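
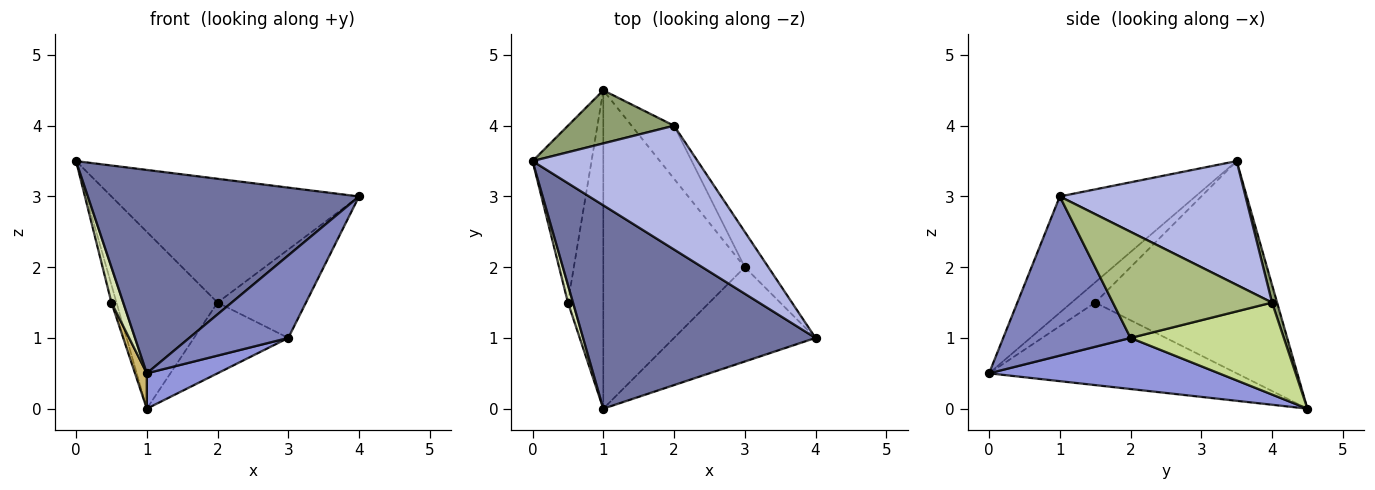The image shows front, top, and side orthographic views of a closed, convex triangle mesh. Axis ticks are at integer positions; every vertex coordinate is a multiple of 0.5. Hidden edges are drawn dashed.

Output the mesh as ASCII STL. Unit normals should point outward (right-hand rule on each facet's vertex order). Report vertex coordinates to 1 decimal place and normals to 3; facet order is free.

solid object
 facet normal -0.333 -0.667 0.667
  outer loop
   vertex 1.0 0.0 0.5
   vertex 4.0 1.0 3.0
   vertex 0.0 3.5 3.5
  endloop
 endfacet
 facet normal 0.646 -0.503 -0.574
  outer loop
   vertex 3.0 2.0 1.0
   vertex 4.0 1.0 3.0
   vertex 1.0 0.0 0.5
  endloop
 endfacet
 facet normal 0.338 -0.104 -0.935
  outer loop
   vertex 3.0 2.0 1.0
   vertex 1.0 0.0 0.5
   vertex 1.0 4.5 0.0
  endloop
 endfacet
 facet normal 0.469 0.625 0.625
  outer loop
   vertex 2.0 4.0 1.5
   vertex 0.0 3.5 3.5
   vertex 4.0 1.0 3.0
  endloop
 endfacet
 facet normal 0.048 0.957 0.287
  outer loop
   vertex 2.0 4.0 1.5
   vertex 1.0 4.5 0.0
   vertex 0.0 3.5 3.5
  endloop
 endfacet
 facet normal 0.858 0.477 -0.191
  outer loop
   vertex 2.0 4.0 1.5
   vertex 4.0 1.0 3.0
   vertex 3.0 2.0 1.0
  endloop
 endfacet
 facet normal 0.793 0.488 -0.366
  outer loop
   vertex 2.0 4.0 1.5
   vertex 3.0 2.0 1.0
   vertex 1.0 4.5 0.0
  endloop
 endfacet
 facet normal -0.873 -0.436 0.218
  outer loop
   vertex 0.5 1.5 1.5
   vertex 1.0 0.0 0.5
   vertex 0.0 3.5 3.5
  endloop
 endfacet
 facet normal -0.963 0.027 -0.268
  outer loop
   vertex 0.5 1.5 1.5
   vertex 0.0 3.5 3.5
   vertex 1.0 4.5 0.0
  endloop
 endfacet
 facet normal -0.918 -0.044 -0.394
  outer loop
   vertex 0.5 1.5 1.5
   vertex 1.0 4.5 0.0
   vertex 1.0 0.0 0.5
  endloop
 endfacet
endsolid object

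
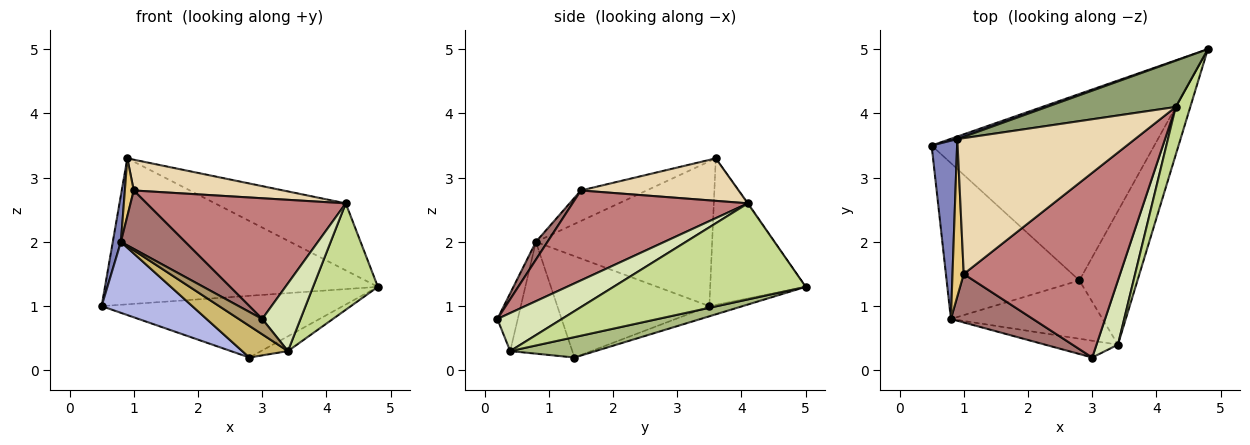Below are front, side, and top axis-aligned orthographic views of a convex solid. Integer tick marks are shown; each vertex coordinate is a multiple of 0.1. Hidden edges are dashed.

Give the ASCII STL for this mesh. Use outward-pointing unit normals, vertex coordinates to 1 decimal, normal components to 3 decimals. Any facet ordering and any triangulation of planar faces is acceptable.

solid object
 facet normal -0.330 0.944 0.016
  outer loop
   vertex 0.9 3.6 3.3
   vertex 4.8 5.0 1.3
   vertex 0.5 3.5 1.0
  endloop
 endfacet
 facet normal -0.984 -0.045 0.173
  outer loop
   vertex 0.8 0.8 2.0
   vertex 0.9 3.6 3.3
   vertex 0.5 3.5 1.0
  endloop
 endfacet
 facet normal -0.043 0.314 -0.948
  outer loop
   vertex 2.8 1.4 0.2
   vertex 0.5 3.5 1.0
   vertex 4.8 5.0 1.3
  endloop
 endfacet
 facet normal -0.571 -0.340 -0.747
  outer loop
   vertex 2.8 1.4 0.2
   vertex 0.8 0.8 2.0
   vertex 0.5 3.5 1.0
  endloop
 endfacet
 facet normal -0.004 0.823 0.568
  outer loop
   vertex 4.3 4.1 2.6
   vertex 4.8 5.0 1.3
   vertex 0.9 3.6 3.3
  endloop
 endfacet
 facet normal 0.329 0.104 -0.938
  outer loop
   vertex 3.4 0.4 0.3
   vertex 2.8 1.4 0.2
   vertex 4.8 5.0 1.3
  endloop
 endfacet
 facet normal 0.938 -0.316 0.142
  outer loop
   vertex 3.4 0.4 0.3
   vertex 4.8 5.0 1.3
   vertex 4.3 4.1 2.6
  endloop
 endfacet
 facet normal 0.774 -0.459 0.436
  outer loop
   vertex 3.4 0.4 0.3
   vertex 4.3 4.1 2.6
   vertex 3.0 0.2 0.8
  endloop
 endfacet
 facet normal -0.506 -0.581 -0.637
  outer loop
   vertex 3.4 0.4 0.3
   vertex 3.0 0.2 0.8
   vertex 0.8 0.8 2.0
  endloop
 endfacet
 facet normal -0.544 -0.400 -0.738
  outer loop
   vertex 3.4 0.4 0.3
   vertex 0.8 0.8 2.0
   vertex 2.8 1.4 0.2
  endloop
 endfacet
 facet normal -0.931 -0.126 0.343
  outer loop
   vertex 1.0 1.5 2.8
   vertex 0.9 3.6 3.3
   vertex 0.8 0.8 2.0
  endloop
 endfacet
 facet normal 0.227 -0.215 0.950
  outer loop
   vertex 1.0 1.5 2.8
   vertex 4.3 4.1 2.6
   vertex 0.9 3.6 3.3
  endloop
 endfacet
 facet normal 0.137 -0.762 0.633
  outer loop
   vertex 1.0 1.5 2.8
   vertex 0.8 0.8 2.0
   vertex 3.0 0.2 0.8
  endloop
 endfacet
 facet normal 0.434 -0.493 0.754
  outer loop
   vertex 1.0 1.5 2.8
   vertex 3.0 0.2 0.8
   vertex 4.3 4.1 2.6
  endloop
 endfacet
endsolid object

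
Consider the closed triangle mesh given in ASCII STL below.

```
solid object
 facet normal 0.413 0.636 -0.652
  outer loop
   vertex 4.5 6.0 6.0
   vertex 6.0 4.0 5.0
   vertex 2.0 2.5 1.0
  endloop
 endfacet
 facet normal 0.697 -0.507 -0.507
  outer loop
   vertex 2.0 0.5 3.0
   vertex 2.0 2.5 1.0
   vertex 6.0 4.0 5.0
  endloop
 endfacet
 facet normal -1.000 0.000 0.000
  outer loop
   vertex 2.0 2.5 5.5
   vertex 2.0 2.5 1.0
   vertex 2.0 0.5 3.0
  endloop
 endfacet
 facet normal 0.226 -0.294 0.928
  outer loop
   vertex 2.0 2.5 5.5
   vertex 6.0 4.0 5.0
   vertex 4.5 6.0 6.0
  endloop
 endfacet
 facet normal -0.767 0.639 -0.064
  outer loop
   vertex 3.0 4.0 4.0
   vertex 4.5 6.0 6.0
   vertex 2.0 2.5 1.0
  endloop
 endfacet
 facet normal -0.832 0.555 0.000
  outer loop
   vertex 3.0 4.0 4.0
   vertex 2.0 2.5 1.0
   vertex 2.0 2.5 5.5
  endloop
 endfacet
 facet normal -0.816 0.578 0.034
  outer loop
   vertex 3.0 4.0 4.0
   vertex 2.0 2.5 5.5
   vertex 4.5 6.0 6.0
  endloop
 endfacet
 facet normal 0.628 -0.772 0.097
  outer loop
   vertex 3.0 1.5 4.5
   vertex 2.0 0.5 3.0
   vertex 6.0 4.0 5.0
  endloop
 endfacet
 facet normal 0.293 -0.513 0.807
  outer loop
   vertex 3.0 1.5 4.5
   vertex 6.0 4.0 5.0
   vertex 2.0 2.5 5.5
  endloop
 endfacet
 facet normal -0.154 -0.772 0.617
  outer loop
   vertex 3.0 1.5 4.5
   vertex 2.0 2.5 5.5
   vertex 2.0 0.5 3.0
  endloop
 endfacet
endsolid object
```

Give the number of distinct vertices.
7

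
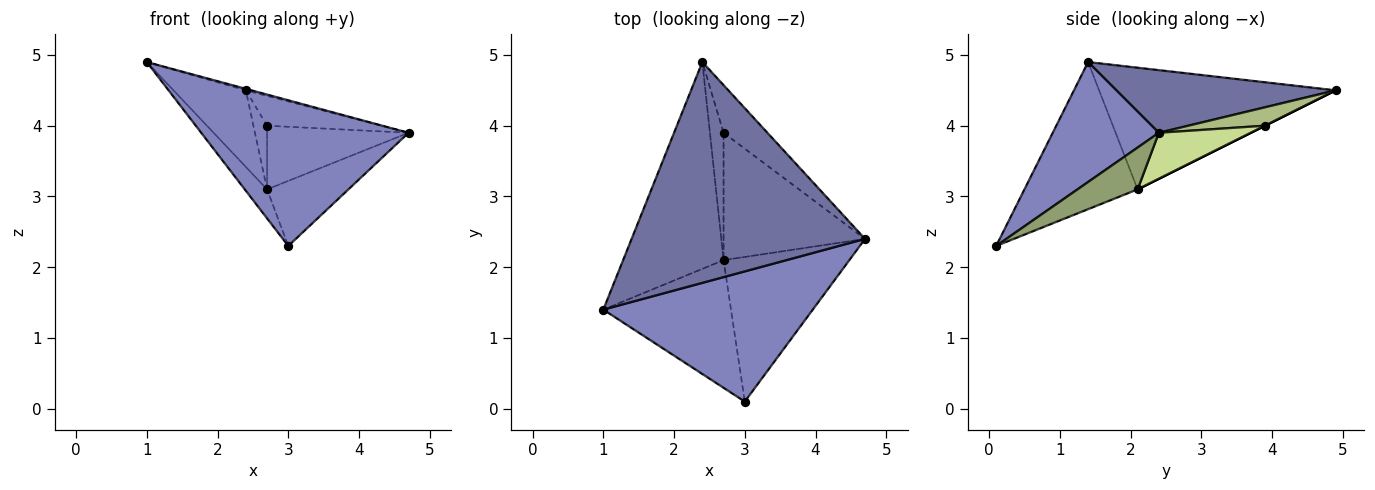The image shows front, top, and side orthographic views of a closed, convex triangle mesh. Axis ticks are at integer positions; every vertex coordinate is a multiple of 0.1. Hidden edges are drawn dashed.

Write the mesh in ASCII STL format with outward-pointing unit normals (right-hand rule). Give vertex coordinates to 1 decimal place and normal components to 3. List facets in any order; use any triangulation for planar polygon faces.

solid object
 facet normal 0.259 0.007 0.966
  outer loop
   vertex 2.4 4.9 4.5
   vertex 1.0 1.4 4.9
   vertex 4.7 2.4 3.9
  endloop
 endfacet
 facet normal 0.357 -0.697 0.623
  outer loop
   vertex 3.0 0.1 2.3
   vertex 4.7 2.4 3.9
   vertex 1.0 1.4 4.9
  endloop
 endfacet
 facet normal -0.751 0.229 -0.620
  outer loop
   vertex 2.7 2.1 3.1
   vertex 1.0 1.4 4.9
   vertex 2.4 4.9 4.5
  endloop
 endfacet
 facet normal -0.747 0.147 -0.648
  outer loop
   vertex 2.7 2.1 3.1
   vertex 3.0 0.1 2.3
   vertex 1.0 1.4 4.9
  endloop
 endfacet
 facet normal 0.290 0.393 -0.873
  outer loop
   vertex 2.7 2.1 3.1
   vertex 4.7 2.4 3.9
   vertex 3.0 0.1 2.3
  endloop
 endfacet
 facet normal 0.335 0.500 -0.799
  outer loop
   vertex 2.7 3.9 4.0
   vertex 2.4 4.9 4.5
   vertex 4.7 2.4 3.9
  endloop
 endfacet
 facet normal 0.279 0.429 -0.859
  outer loop
   vertex 2.7 3.9 4.0
   vertex 4.7 2.4 3.9
   vertex 2.7 2.1 3.1
  endloop
 endfacet
 facet normal 0.000 0.447 -0.894
  outer loop
   vertex 2.7 3.9 4.0
   vertex 2.7 2.1 3.1
   vertex 2.4 4.9 4.5
  endloop
 endfacet
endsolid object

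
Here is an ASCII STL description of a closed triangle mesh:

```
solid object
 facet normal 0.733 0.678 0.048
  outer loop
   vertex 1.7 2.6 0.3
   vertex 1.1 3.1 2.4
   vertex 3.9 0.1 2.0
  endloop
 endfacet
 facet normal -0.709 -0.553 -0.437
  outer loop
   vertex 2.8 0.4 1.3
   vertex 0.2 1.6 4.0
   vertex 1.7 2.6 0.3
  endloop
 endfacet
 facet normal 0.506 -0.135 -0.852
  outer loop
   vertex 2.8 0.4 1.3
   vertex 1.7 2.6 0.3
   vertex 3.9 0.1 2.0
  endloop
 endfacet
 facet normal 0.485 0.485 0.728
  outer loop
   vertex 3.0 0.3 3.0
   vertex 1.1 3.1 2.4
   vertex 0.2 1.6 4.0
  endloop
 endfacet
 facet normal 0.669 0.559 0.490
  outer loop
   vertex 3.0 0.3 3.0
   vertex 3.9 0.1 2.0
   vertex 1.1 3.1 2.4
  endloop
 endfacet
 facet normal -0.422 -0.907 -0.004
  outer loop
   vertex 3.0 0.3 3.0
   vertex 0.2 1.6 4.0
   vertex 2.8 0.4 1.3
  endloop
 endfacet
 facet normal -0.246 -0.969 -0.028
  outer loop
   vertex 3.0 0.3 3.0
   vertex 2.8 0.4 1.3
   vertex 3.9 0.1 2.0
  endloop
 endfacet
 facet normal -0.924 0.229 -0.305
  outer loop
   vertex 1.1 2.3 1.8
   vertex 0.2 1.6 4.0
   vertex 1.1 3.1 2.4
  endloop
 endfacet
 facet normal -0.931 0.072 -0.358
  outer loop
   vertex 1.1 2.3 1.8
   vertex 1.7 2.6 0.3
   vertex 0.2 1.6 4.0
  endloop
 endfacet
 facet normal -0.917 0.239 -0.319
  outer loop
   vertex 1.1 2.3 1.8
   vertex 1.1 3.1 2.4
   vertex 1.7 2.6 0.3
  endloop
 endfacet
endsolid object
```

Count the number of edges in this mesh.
15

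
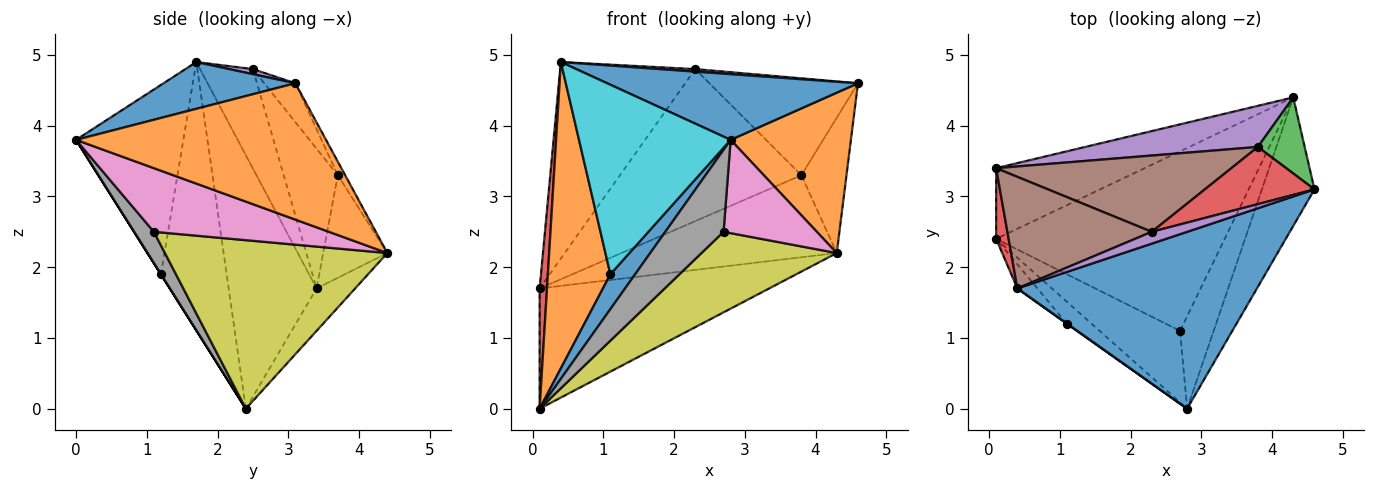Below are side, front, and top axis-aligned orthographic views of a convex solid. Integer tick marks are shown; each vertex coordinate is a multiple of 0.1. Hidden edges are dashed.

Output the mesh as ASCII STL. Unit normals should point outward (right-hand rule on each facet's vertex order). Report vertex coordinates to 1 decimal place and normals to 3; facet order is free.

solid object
 facet normal 0.180 -0.342 0.922
  outer loop
   vertex 0.4 1.7 4.9
   vertex 2.8 0.0 3.8
   vertex 4.6 3.1 4.6
  endloop
 endfacet
 facet normal 0.851 -0.410 -0.328
  outer loop
   vertex 4.3 4.4 2.2
   vertex 4.6 3.1 4.6
   vertex 2.8 0.0 3.8
  endloop
 endfacet
 facet normal -0.143 0.853 -0.502
  outer loop
   vertex 0.1 2.4 0.0
   vertex 0.1 3.4 1.7
   vertex 4.3 4.4 2.2
  endloop
 endfacet
 facet normal -0.995 -0.083 0.049
  outer loop
   vertex 0.1 2.4 0.0
   vertex 0.4 1.7 4.9
   vertex 0.1 3.4 1.7
  endloop
 endfacet
 facet normal 0.138 -0.208 0.968
  outer loop
   vertex 2.3 2.5 4.8
   vertex 0.4 1.7 4.9
   vertex 4.6 3.1 4.6
  endloop
 endfacet
 facet normal -0.322 0.823 0.468
  outer loop
   vertex 2.3 2.5 4.8
   vertex 0.1 3.4 1.7
   vertex 0.4 1.7 4.9
  endloop
 endfacet
 facet normal 0.800 -0.426 -0.422
  outer loop
   vertex 2.7 1.1 2.5
   vertex 4.3 4.4 2.2
   vertex 2.8 0.0 3.8
  endloop
 endfacet
 facet normal 0.247 -0.730 -0.637
  outer loop
   vertex 2.7 1.1 2.5
   vertex 2.8 0.0 3.8
   vertex 0.1 2.4 0.0
  endloop
 endfacet
 facet normal 0.558 -0.339 -0.757
  outer loop
   vertex 2.7 1.1 2.5
   vertex 0.1 2.4 0.0
   vertex 4.3 4.4 2.2
  endloop
 endfacet
 facet normal -0.578 -0.816 0.001
  outer loop
   vertex 1.1 1.2 1.9
   vertex 2.8 0.0 3.8
   vertex 0.4 1.7 4.9
  endloop
 endfacet
 facet normal 0.000 -0.845 -0.534
  outer loop
   vertex 1.1 1.2 1.9
   vertex 0.1 2.4 0.0
   vertex 2.8 0.0 3.8
  endloop
 endfacet
 facet normal -0.723 -0.688 -0.054
  outer loop
   vertex 1.1 1.2 1.9
   vertex 0.4 1.7 4.9
   vertex 0.1 2.4 0.0
  endloop
 endfacet
 facet normal -0.141 0.863 0.485
  outer loop
   vertex 3.8 3.7 3.3
   vertex 4.6 3.1 4.6
   vertex 4.3 4.4 2.2
  endloop
 endfacet
 facet normal -0.178 0.847 0.500
  outer loop
   vertex 3.8 3.7 3.3
   vertex 2.3 2.5 4.8
   vertex 4.6 3.1 4.6
  endloop
 endfacet
 facet normal -0.257 0.864 0.433
  outer loop
   vertex 3.8 3.7 3.3
   vertex 4.3 4.4 2.2
   vertex 0.1 3.4 1.7
  endloop
 endfacet
 facet normal -0.257 0.864 0.433
  outer loop
   vertex 3.8 3.7 3.3
   vertex 0.1 3.4 1.7
   vertex 2.3 2.5 4.8
  endloop
 endfacet
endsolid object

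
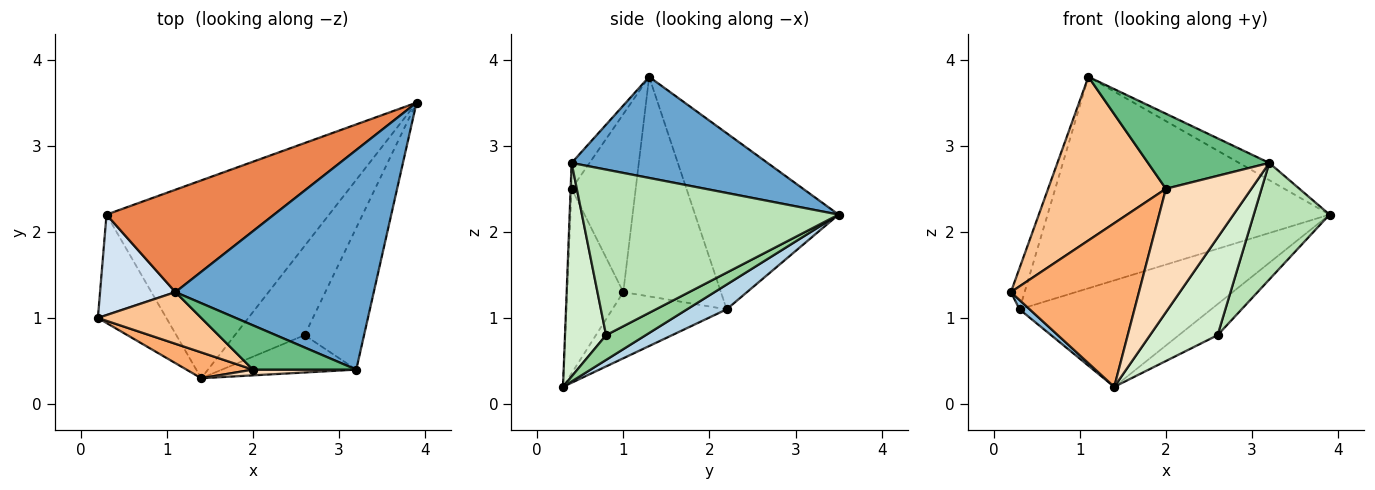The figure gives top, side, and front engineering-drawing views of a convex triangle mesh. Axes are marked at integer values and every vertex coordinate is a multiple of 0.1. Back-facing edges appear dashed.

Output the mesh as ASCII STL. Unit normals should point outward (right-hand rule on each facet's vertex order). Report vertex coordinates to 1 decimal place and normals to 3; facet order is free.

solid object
 facet normal 0.453 0.070 0.889
  outer loop
   vertex 3.2 0.4 2.8
   vertex 3.9 3.5 2.2
   vertex 1.1 1.3 3.8
  endloop
 endfacet
 facet normal -0.694 -0.062 -0.718
  outer loop
   vertex 0.3 2.2 1.1
   vertex 1.4 0.3 0.2
   vertex 0.2 1.0 1.3
  endloop
 endfacet
 facet normal 0.097 0.472 -0.876
  outer loop
   vertex 0.3 2.2 1.1
   vertex 3.9 3.5 2.2
   vertex 1.4 0.3 0.2
  endloop
 endfacet
 facet normal -0.938 0.132 0.322
  outer loop
   vertex 0.3 2.2 1.1
   vertex 0.2 1.0 1.3
   vertex 1.1 1.3 3.8
  endloop
 endfacet
 facet normal -0.417 0.818 0.396
  outer loop
   vertex 0.3 2.2 1.1
   vertex 1.1 1.3 3.8
   vertex 3.9 3.5 2.2
  endloop
 endfacet
 facet normal -0.398 -0.906 0.143
  outer loop
   vertex 2.0 0.4 2.5
   vertex 0.2 1.0 1.3
   vertex 1.4 0.3 0.2
  endloop
 endfacet
 facet normal -0.460 -0.847 0.267
  outer loop
   vertex 2.0 0.4 2.5
   vertex 1.1 1.3 3.8
   vertex 0.2 1.0 1.3
  endloop
 endfacet
 facet normal -0.012 -0.999 0.046
  outer loop
   vertex 2.0 0.4 2.5
   vertex 1.4 0.3 0.2
   vertex 3.2 0.4 2.8
  endloop
 endfacet
 facet normal -0.126 -0.854 0.504
  outer loop
   vertex 2.0 0.4 2.5
   vertex 3.2 0.4 2.8
   vertex 1.1 1.3 3.8
  endloop
 endfacet
 facet normal 0.318 0.311 -0.896
  outer loop
   vertex 2.6 0.8 0.8
   vertex 1.4 0.3 0.2
   vertex 3.9 3.5 2.2
  endloop
 endfacet
 facet normal 0.907 -0.268 -0.326
  outer loop
   vertex 2.6 0.8 0.8
   vertex 3.9 3.5 2.2
   vertex 3.2 0.4 2.8
  endloop
 endfacet
 facet normal 0.494 -0.812 -0.311
  outer loop
   vertex 2.6 0.8 0.8
   vertex 3.2 0.4 2.8
   vertex 1.4 0.3 0.2
  endloop
 endfacet
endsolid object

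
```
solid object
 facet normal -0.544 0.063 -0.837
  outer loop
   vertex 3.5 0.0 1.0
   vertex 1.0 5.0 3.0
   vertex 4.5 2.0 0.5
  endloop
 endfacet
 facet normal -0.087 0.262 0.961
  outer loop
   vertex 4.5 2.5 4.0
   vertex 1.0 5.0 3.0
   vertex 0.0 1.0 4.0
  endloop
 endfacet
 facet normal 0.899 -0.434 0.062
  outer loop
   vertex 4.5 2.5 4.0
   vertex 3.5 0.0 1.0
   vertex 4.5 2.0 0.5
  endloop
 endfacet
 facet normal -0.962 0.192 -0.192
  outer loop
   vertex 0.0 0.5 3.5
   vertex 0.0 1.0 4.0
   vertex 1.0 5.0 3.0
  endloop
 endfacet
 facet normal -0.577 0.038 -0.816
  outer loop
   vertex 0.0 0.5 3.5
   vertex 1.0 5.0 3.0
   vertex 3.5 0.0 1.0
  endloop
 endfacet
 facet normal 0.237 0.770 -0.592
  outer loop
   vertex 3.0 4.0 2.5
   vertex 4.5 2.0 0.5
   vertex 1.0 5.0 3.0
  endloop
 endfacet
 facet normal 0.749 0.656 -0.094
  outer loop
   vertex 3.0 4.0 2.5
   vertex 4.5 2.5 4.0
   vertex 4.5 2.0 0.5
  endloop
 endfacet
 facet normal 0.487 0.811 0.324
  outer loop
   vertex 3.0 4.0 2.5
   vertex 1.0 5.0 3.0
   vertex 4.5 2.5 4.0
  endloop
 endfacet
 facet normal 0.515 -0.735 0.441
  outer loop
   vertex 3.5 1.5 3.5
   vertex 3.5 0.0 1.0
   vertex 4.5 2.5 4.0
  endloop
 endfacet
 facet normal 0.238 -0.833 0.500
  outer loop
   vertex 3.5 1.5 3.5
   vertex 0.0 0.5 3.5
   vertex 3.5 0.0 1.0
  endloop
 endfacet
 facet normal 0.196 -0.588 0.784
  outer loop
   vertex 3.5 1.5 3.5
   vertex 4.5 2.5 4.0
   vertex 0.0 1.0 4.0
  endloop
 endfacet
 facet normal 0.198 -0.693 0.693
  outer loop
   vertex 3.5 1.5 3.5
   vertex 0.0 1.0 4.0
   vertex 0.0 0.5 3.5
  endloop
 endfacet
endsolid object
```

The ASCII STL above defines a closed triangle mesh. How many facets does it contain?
12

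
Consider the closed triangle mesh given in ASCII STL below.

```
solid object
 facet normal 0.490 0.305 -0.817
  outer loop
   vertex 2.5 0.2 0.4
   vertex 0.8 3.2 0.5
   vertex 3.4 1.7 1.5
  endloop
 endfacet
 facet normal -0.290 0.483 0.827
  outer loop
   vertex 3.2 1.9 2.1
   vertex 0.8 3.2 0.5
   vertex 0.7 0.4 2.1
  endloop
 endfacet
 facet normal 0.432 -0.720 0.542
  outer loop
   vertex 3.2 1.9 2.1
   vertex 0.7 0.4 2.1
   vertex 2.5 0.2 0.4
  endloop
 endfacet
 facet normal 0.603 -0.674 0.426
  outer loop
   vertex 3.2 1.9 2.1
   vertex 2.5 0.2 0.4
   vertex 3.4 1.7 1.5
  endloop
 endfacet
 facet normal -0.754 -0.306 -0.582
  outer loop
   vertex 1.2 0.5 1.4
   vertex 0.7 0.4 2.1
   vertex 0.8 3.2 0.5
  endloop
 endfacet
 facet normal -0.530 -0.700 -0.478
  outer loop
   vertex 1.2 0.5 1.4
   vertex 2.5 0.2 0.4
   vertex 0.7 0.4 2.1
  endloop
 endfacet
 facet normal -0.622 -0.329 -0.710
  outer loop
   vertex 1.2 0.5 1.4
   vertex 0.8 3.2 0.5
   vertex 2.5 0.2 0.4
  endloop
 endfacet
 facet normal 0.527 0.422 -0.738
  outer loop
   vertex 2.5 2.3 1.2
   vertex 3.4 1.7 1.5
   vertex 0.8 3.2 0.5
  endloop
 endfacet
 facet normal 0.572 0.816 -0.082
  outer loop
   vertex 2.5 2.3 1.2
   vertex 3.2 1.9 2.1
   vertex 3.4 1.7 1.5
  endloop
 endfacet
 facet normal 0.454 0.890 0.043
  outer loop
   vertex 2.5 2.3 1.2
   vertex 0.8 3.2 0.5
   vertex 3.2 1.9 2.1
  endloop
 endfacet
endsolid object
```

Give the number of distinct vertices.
7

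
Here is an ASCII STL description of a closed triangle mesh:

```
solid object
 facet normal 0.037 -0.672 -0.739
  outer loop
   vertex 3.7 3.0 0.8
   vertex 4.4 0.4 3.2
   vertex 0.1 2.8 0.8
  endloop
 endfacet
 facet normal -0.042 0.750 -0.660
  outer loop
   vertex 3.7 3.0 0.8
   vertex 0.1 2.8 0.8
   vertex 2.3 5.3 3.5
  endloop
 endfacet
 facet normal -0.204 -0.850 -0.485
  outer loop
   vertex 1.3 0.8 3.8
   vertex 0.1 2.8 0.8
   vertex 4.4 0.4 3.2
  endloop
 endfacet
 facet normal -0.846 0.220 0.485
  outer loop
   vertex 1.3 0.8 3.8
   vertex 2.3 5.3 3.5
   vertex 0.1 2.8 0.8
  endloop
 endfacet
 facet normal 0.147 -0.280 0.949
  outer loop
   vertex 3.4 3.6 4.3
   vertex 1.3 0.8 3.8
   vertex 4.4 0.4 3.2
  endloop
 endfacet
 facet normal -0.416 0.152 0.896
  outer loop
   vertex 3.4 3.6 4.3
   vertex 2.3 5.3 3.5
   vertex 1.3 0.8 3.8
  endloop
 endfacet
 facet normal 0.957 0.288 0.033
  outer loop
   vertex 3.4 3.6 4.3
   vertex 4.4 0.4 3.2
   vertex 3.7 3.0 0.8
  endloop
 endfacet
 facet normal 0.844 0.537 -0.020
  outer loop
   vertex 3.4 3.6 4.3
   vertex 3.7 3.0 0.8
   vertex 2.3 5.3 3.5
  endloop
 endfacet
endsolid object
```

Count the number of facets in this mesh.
8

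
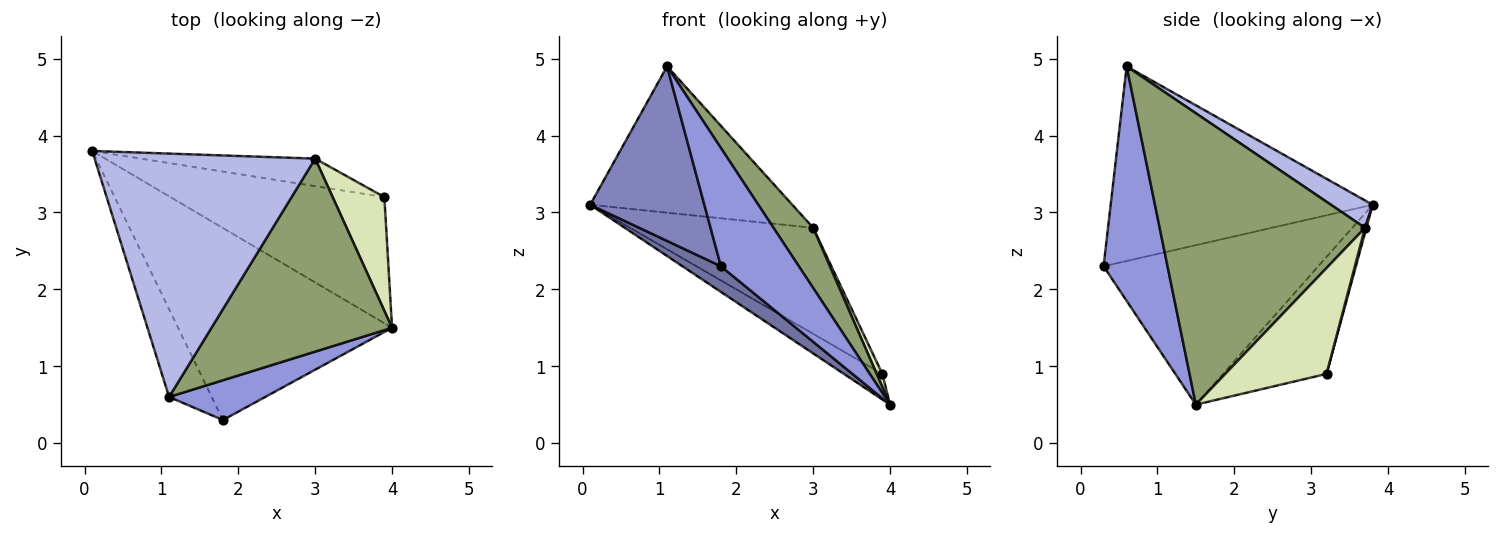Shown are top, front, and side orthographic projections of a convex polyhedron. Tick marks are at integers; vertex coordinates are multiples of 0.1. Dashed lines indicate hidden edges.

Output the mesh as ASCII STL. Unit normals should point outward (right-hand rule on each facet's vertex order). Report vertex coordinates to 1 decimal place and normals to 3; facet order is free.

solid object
 facet normal -0.594 -0.106 -0.797
  outer loop
   vertex 1.8 0.3 2.3
   vertex 0.1 3.8 3.1
   vertex 4.0 1.5 0.5
  endloop
 endfacet
 facet normal -0.899 -0.392 -0.197
  outer loop
   vertex 1.8 0.3 2.3
   vertex 1.1 0.6 4.9
   vertex 0.1 3.8 3.1
  endloop
 endfacet
 facet normal 0.614 -0.748 0.252
  outer loop
   vertex 1.8 0.3 2.3
   vertex 4.0 1.5 0.5
   vertex 1.1 0.6 4.9
  endloop
 endfacet
 facet normal 0.106 0.512 0.852
  outer loop
   vertex 3.0 3.7 2.8
   vertex 0.1 3.8 3.1
   vertex 1.1 0.6 4.9
  endloop
 endfacet
 facet normal 0.839 -0.162 0.520
  outer loop
   vertex 3.0 3.7 2.8
   vertex 1.1 0.6 4.9
   vertex 4.0 1.5 0.5
  endloop
 endfacet
 facet normal -0.472 0.175 -0.864
  outer loop
   vertex 3.9 3.2 0.9
   vertex 4.0 1.5 0.5
   vertex 0.1 3.8 3.1
  endloop
 endfacet
 facet normal 0.007 0.968 -0.251
  outer loop
   vertex 3.9 3.2 0.9
   vertex 0.1 3.8 3.1
   vertex 3.0 3.7 2.8
  endloop
 endfacet
 facet normal 0.897 -0.050 0.438
  outer loop
   vertex 3.9 3.2 0.9
   vertex 3.0 3.7 2.8
   vertex 4.0 1.5 0.5
  endloop
 endfacet
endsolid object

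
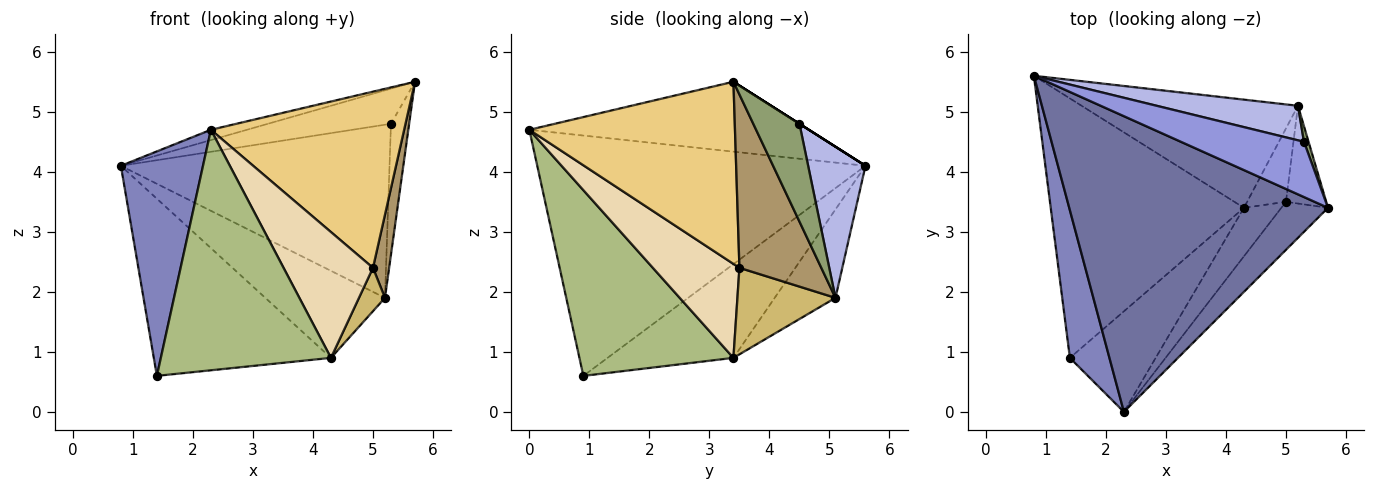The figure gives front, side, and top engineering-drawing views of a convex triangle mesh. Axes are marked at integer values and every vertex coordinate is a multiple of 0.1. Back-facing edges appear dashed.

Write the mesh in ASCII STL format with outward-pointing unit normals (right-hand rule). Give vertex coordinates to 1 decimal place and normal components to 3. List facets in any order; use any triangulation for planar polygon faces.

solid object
 facet normal -0.261 0.034 0.965
  outer loop
   vertex 2.3 0.0 4.7
   vertex 5.7 3.4 5.5
   vertex 0.8 5.6 4.1
  endloop
 endfacet
 facet normal -0.958 -0.240 0.158
  outer loop
   vertex 1.4 0.9 0.6
   vertex 2.3 0.0 4.7
   vertex 0.8 5.6 4.1
  endloop
 endfacet
 facet normal 0.000 0.537 0.844
  outer loop
   vertex 5.3 4.5 4.8
   vertex 0.8 5.6 4.1
   vertex 5.7 3.4 5.5
  endloop
 endfacet
 facet normal 0.205 0.960 0.192
  outer loop
   vertex 5.3 4.5 4.8
   vertex 5.2 5.1 1.9
   vertex 0.8 5.6 4.1
  endloop
 endfacet
 facet normal 0.930 0.366 0.044
  outer loop
   vertex 5.3 4.5 4.8
   vertex 5.7 3.4 5.5
   vertex 5.2 5.1 1.9
  endloop
 endfacet
 facet normal 0.641 -0.708 -0.296
  outer loop
   vertex 4.3 3.4 0.9
   vertex 2.3 0.0 4.7
   vertex 1.4 0.9 0.6
  endloop
 endfacet
 facet normal -0.372 0.523 -0.767
  outer loop
   vertex 4.3 3.4 0.9
   vertex 1.4 0.9 0.6
   vertex 0.8 5.6 4.1
  endloop
 endfacet
 facet normal -0.303 0.597 -0.742
  outer loop
   vertex 4.3 3.4 0.9
   vertex 0.8 5.6 4.1
   vertex 5.2 5.1 1.9
  endloop
 endfacet
 facet normal 0.957 -0.189 -0.222
  outer loop
   vertex 5.0 3.5 2.4
   vertex 5.2 5.1 1.9
   vertex 5.7 3.4 5.5
  endloop
 endfacet
 facet normal 0.887 -0.235 -0.398
  outer loop
   vertex 5.0 3.5 2.4
   vertex 4.3 3.4 0.9
   vertex 5.2 5.1 1.9
  endloop
 endfacet
 facet normal 0.716 -0.673 -0.183
  outer loop
   vertex 5.0 3.5 2.4
   vertex 5.7 3.4 5.5
   vertex 2.3 0.0 4.7
  endloop
 endfacet
 facet normal 0.670 -0.692 -0.267
  outer loop
   vertex 5.0 3.5 2.4
   vertex 2.3 0.0 4.7
   vertex 4.3 3.4 0.9
  endloop
 endfacet
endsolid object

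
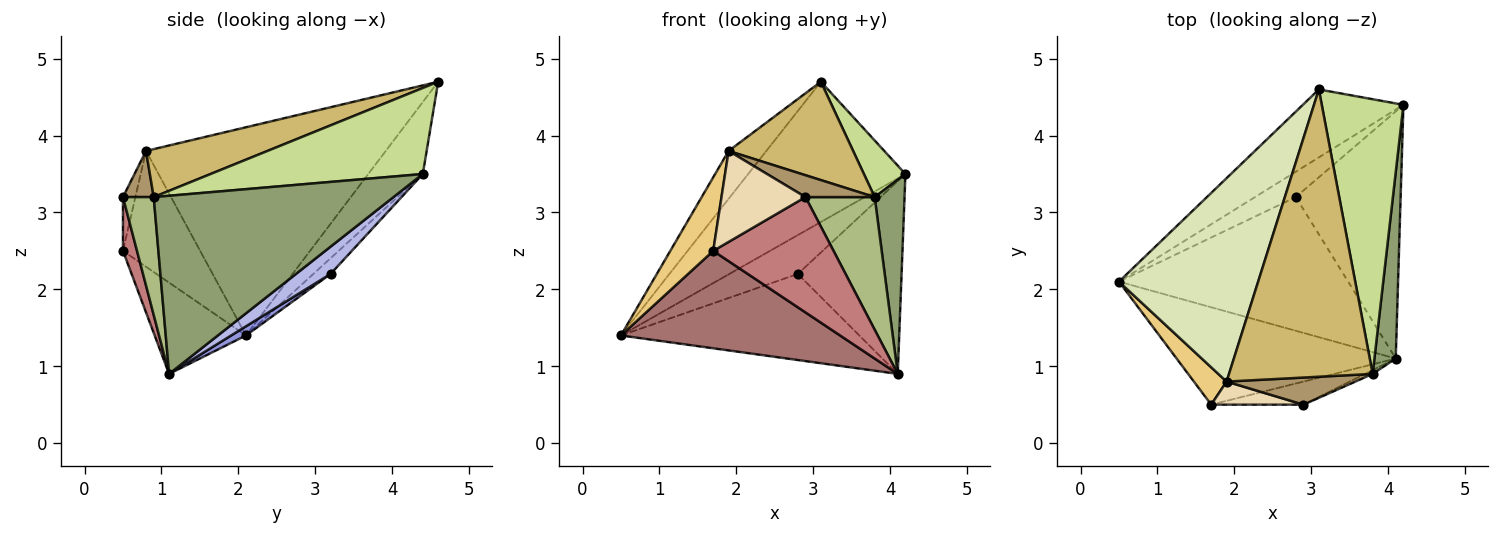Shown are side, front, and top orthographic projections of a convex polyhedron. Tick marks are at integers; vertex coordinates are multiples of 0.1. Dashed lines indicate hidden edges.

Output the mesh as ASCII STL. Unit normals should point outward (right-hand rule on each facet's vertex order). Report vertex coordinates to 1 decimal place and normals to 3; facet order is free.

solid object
 facet normal -0.298 0.859 -0.416
  outer loop
   vertex 3.1 4.6 4.7
   vertex 4.2 4.4 3.5
   vertex 0.5 2.1 1.4
  endloop
 endfacet
 facet normal -0.206 0.820 -0.535
  outer loop
   vertex 2.8 3.2 2.2
   vertex 0.5 2.1 1.4
   vertex 4.2 4.4 3.5
  endloop
 endfacet
 facet normal 0.034 0.541 -0.840
  outer loop
   vertex 2.8 3.2 2.2
   vertex 4.1 1.1 0.9
   vertex 0.5 2.1 1.4
  endloop
 endfacet
 facet normal 0.201 0.603 -0.772
  outer loop
   vertex 2.8 3.2 2.2
   vertex 4.2 4.4 3.5
   vertex 4.1 1.1 0.9
  endloop
 endfacet
 facet normal 0.985 -0.123 0.118
  outer loop
   vertex 3.8 0.9 3.2
   vertex 4.1 1.1 0.9
   vertex 4.2 4.4 3.5
  endloop
 endfacet
 facet normal 0.406 -0.913 -0.026
  outer loop
   vertex 3.8 0.9 3.2
   vertex 2.9 0.5 3.2
   vertex 4.1 1.1 0.9
  endloop
 endfacet
 facet normal 0.718 -0.140 0.682
  outer loop
   vertex 3.8 0.9 3.2
   vertex 4.2 4.4 3.5
   vertex 3.1 4.6 4.7
  endloop
 endfacet
 facet normal -0.824 0.130 0.551
  outer loop
   vertex 1.9 0.8 3.8
   vertex 3.1 4.6 4.7
   vertex 0.5 2.1 1.4
  endloop
 endfacet
 facet normal 0.269 -0.604 0.750
  outer loop
   vertex 1.9 0.8 3.8
   vertex 2.9 0.5 3.2
   vertex 3.8 0.9 3.2
  endloop
 endfacet
 facet normal 0.301 -0.309 0.902
  outer loop
   vertex 1.9 0.8 3.8
   vertex 3.8 0.9 3.2
   vertex 3.1 4.6 4.7
  endloop
 endfacet
 facet normal -0.849 -0.472 0.239
  outer loop
   vertex 1.7 0.5 2.5
   vertex 1.9 0.8 3.8
   vertex 0.5 2.1 1.4
  endloop
 endfacet
 facet normal -0.142 -0.960 0.243
  outer loop
   vertex 1.7 0.5 2.5
   vertex 2.9 0.5 3.2
   vertex 1.9 0.8 3.8
  endloop
 endfacet
 facet normal -0.283 -0.678 -0.678
  outer loop
   vertex 1.7 0.5 2.5
   vertex 0.5 2.1 1.4
   vertex 4.1 1.1 0.9
  endloop
 endfacet
 facet normal 0.114 -0.974 -0.195
  outer loop
   vertex 1.7 0.5 2.5
   vertex 4.1 1.1 0.9
   vertex 2.9 0.5 3.2
  endloop
 endfacet
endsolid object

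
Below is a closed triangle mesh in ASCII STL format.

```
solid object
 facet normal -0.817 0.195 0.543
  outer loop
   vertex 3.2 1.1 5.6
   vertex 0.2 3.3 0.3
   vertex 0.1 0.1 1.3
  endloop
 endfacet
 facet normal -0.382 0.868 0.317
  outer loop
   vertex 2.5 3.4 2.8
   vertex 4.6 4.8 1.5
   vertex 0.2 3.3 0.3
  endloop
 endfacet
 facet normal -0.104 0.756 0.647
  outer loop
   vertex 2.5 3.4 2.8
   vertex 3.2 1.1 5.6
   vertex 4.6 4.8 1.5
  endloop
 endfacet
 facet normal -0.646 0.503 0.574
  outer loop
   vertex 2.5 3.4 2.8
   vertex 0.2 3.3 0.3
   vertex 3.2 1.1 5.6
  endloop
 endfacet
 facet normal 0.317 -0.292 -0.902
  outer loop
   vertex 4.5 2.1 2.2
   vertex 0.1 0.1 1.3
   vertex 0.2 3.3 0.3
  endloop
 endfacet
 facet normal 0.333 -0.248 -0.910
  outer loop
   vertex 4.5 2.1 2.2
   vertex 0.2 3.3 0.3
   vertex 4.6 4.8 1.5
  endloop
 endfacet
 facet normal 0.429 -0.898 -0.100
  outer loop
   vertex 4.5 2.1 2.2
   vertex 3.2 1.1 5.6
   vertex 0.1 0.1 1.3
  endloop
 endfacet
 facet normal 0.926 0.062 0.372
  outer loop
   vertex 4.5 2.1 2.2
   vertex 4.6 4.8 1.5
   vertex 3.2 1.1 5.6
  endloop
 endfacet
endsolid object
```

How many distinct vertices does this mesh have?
6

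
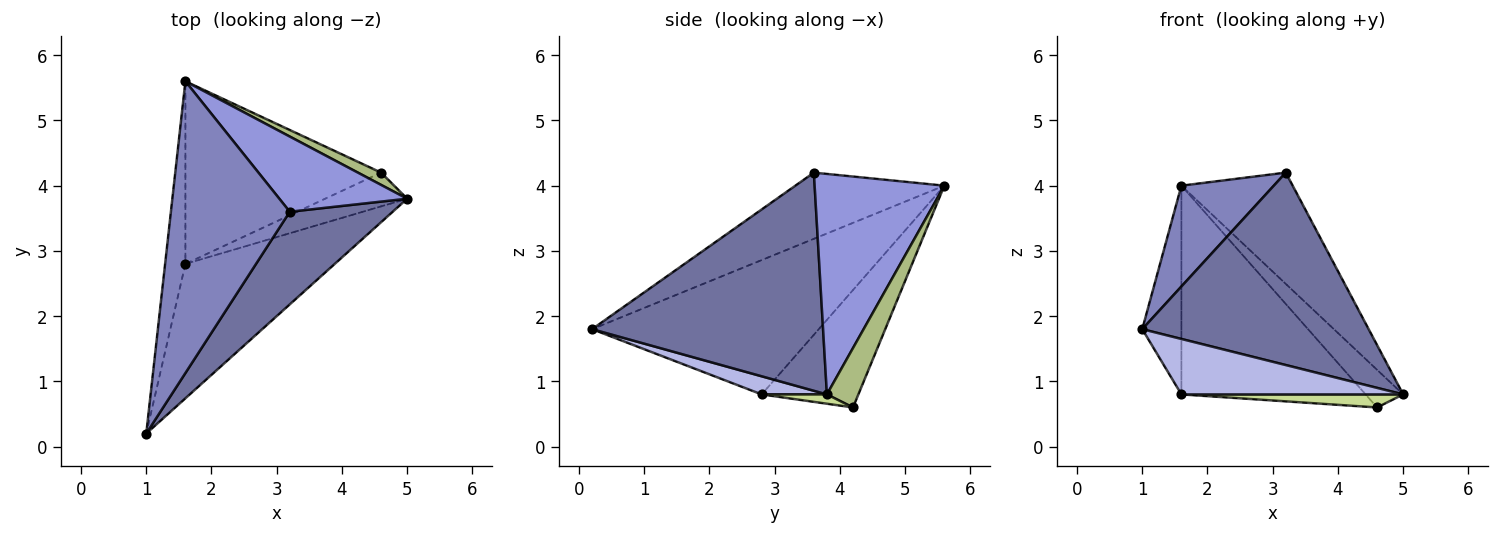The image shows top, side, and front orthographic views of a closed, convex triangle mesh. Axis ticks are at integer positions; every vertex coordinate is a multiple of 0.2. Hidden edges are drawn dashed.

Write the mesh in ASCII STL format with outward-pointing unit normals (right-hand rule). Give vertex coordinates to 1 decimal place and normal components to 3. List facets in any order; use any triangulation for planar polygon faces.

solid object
 facet normal 0.677 -0.663 0.319
  outer loop
   vertex 3.2 3.6 4.2
   vertex 1.0 0.2 1.8
   vertex 5.0 3.8 0.8
  endloop
 endfacet
 facet normal -0.466 -0.289 0.836
  outer loop
   vertex 3.2 3.6 4.2
   vertex 1.6 5.6 4.0
   vertex 1.0 0.2 1.8
  endloop
 endfacet
 facet normal 0.695 0.596 0.403
  outer loop
   vertex 3.2 3.6 4.2
   vertex 5.0 3.8 0.8
   vertex 1.6 5.6 4.0
  endloop
 endfacet
 facet normal 0.111 -0.379 -0.919
  outer loop
   vertex 1.6 2.8 0.8
   vertex 5.0 3.8 0.8
   vertex 1.0 0.2 1.8
  endloop
 endfacet
 facet normal -0.975 0.168 -0.147
  outer loop
   vertex 1.6 2.8 0.8
   vertex 1.0 0.2 1.8
   vertex 1.6 5.6 4.0
  endloop
 endfacet
 facet normal 0.622 0.744 0.243
  outer loop
   vertex 4.6 4.2 0.6
   vertex 1.6 5.6 4.0
   vertex 5.0 3.8 0.8
  endloop
 endfacet
 facet normal 0.105 -0.358 -0.928
  outer loop
   vertex 4.6 4.2 0.6
   vertex 5.0 3.8 0.8
   vertex 1.6 2.8 0.8
  endloop
 endfacet
 facet normal -0.367 0.700 -0.612
  outer loop
   vertex 4.6 4.2 0.6
   vertex 1.6 2.8 0.8
   vertex 1.6 5.6 4.0
  endloop
 endfacet
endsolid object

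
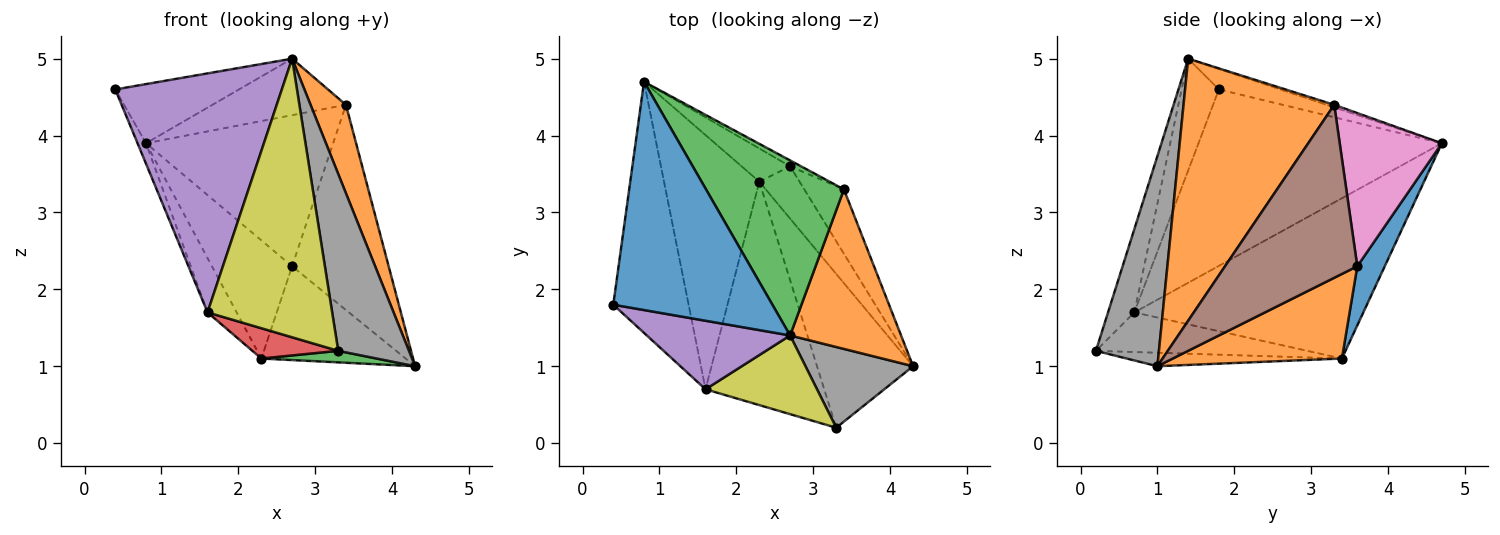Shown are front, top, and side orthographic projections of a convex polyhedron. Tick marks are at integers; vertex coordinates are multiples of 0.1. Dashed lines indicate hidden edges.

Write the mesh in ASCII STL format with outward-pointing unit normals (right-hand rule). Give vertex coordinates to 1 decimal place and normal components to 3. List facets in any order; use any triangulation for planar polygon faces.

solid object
 facet normal -0.124 0.249 0.961
  outer loop
   vertex 2.7 1.4 5.0
   vertex 0.8 4.7 3.9
   vertex 0.4 1.8 4.6
  endloop
 endfacet
 facet normal 0.900 -0.211 0.381
  outer loop
   vertex 3.4 3.3 4.4
   vertex 2.7 1.4 5.0
   vertex 4.3 1.0 1.0
  endloop
 endfacet
 facet normal -0.018 0.307 0.952
  outer loop
   vertex 3.4 3.3 4.4
   vertex 0.8 4.7 3.9
   vertex 2.7 1.4 5.0
  endloop
 endfacet
 facet normal -0.919 0.032 -0.393
  outer loop
   vertex 1.6 0.7 1.7
   vertex 0.4 1.8 4.6
   vertex 0.8 4.7 3.9
  endloop
 endfacet
 facet normal -0.210 -0.940 0.269
  outer loop
   vertex 1.6 0.7 1.7
   vertex 2.7 1.4 5.0
   vertex 0.4 1.8 4.6
  endloop
 endfacet
 facet normal 0.794 0.580 -0.182
  outer loop
   vertex 2.7 3.6 2.3
   vertex 3.4 3.3 4.4
   vertex 4.3 1.0 1.0
  endloop
 endfacet
 facet normal 0.479 0.877 -0.034
  outer loop
   vertex 2.7 3.6 2.3
   vertex 0.8 4.7 3.9
   vertex 3.4 3.3 4.4
  endloop
 endfacet
 facet normal 0.630 -0.707 0.323
  outer loop
   vertex 3.3 0.2 1.2
   vertex 4.3 1.0 1.0
   vertex 2.7 1.4 5.0
  endloop
 endfacet
 facet normal -0.199 -0.943 0.266
  outer loop
   vertex 3.3 0.2 1.2
   vertex 2.7 1.4 5.0
   vertex 1.6 0.7 1.7
  endloop
 endfacet
 facet normal -0.854 0.109 -0.508
  outer loop
   vertex 2.3 3.4 1.1
   vertex 1.6 0.7 1.7
   vertex 0.8 4.7 3.9
  endloop
 endfacet
 facet normal 0.313 0.914 -0.257
  outer loop
   vertex 2.3 3.4 1.1
   vertex 0.8 4.7 3.9
   vertex 2.7 3.6 2.3
  endloop
 endfacet
 facet normal 0.715 0.610 -0.340
  outer loop
   vertex 2.3 3.4 1.1
   vertex 2.7 3.6 2.3
   vertex 4.3 1.0 1.0
  endloop
 endfacet
 facet normal -0.138 -0.074 -0.988
  outer loop
   vertex 2.3 3.4 1.1
   vertex 4.3 1.0 1.0
   vertex 3.3 0.2 1.2
  endloop
 endfacet
 facet normal -0.314 -0.128 -0.941
  outer loop
   vertex 2.3 3.4 1.1
   vertex 3.3 0.2 1.2
   vertex 1.6 0.7 1.7
  endloop
 endfacet
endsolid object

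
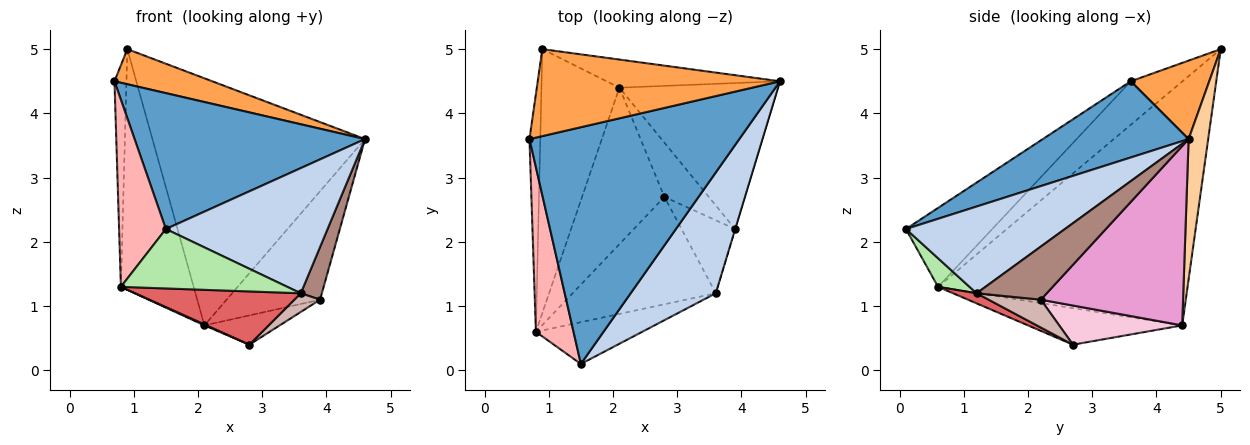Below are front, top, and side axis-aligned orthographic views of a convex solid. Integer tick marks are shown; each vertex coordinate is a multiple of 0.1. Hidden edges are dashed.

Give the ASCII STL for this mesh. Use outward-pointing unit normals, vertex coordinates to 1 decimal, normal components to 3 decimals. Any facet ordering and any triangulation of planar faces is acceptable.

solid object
 facet normal 0.300 -0.475 0.827
  outer loop
   vertex 1.5 0.1 2.2
   vertex 4.6 4.5 3.6
   vertex 0.7 3.6 4.5
  endloop
 endfacet
 facet normal 0.578 -0.587 0.567
  outer loop
   vertex 3.6 1.2 1.2
   vertex 4.6 4.5 3.6
   vertex 1.5 0.1 2.2
  endloop
 endfacet
 facet normal 0.288 -0.358 0.888
  outer loop
   vertex 0.9 5.0 5.0
   vertex 0.7 3.6 4.5
   vertex 4.6 4.5 3.6
  endloop
 endfacet
 facet normal 0.091 0.989 -0.113
  outer loop
   vertex 0.9 5.0 5.0
   vertex 4.6 4.5 3.6
   vertex 2.1 4.4 0.7
  endloop
 endfacet
 facet normal -0.405 -0.006 -0.914
  outer loop
   vertex 0.8 0.6 1.3
   vertex 2.1 4.4 0.7
   vertex 2.8 2.7 0.4
  endloop
 endfacet
 facet normal 0.153 -0.809 -0.568
  outer loop
   vertex 0.8 0.6 1.3
   vertex 3.6 1.2 1.2
   vertex 1.5 0.1 2.2
  endloop
 endfacet
 facet normal 0.063 -0.443 -0.894
  outer loop
   vertex 0.8 0.6 1.3
   vertex 2.8 2.7 0.4
   vertex 3.6 1.2 1.2
  endloop
 endfacet
 facet normal -0.811 -0.439 0.387
  outer loop
   vertex 0.8 0.6 1.3
   vertex 1.5 0.1 2.2
   vertex 0.7 3.6 4.5
  endloop
 endfacet
 facet normal -0.947 0.219 -0.235
  outer loop
   vertex 0.8 0.6 1.3
   vertex 0.7 3.6 4.5
   vertex 0.9 5.0 5.0
  endloop
 endfacet
 facet normal -0.918 0.268 -0.293
  outer loop
   vertex 0.8 0.6 1.3
   vertex 0.9 5.0 5.0
   vertex 2.1 4.4 0.7
  endloop
 endfacet
 facet normal 0.958 -0.288 -0.004
  outer loop
   vertex 3.9 2.2 1.1
   vertex 4.6 4.5 3.6
   vertex 3.6 1.2 1.2
  endloop
 endfacet
 facet normal 0.450 -0.221 -0.865
  outer loop
   vertex 3.9 2.2 1.1
   vertex 3.6 1.2 1.2
   vertex 2.8 2.7 0.4
  endloop
 endfacet
 facet normal 0.672 0.442 -0.594
  outer loop
   vertex 3.9 2.2 1.1
   vertex 2.1 4.4 0.7
   vertex 4.6 4.5 3.6
  endloop
 endfacet
 facet normal 0.613 0.375 -0.695
  outer loop
   vertex 3.9 2.2 1.1
   vertex 2.8 2.7 0.4
   vertex 2.1 4.4 0.7
  endloop
 endfacet
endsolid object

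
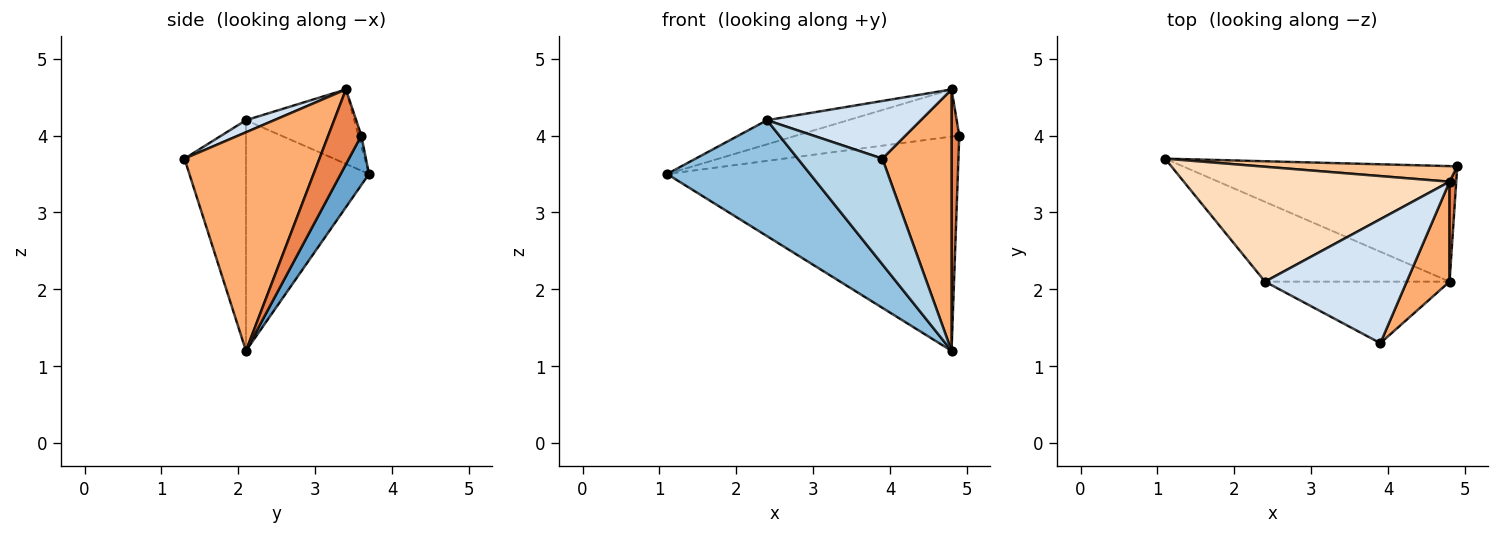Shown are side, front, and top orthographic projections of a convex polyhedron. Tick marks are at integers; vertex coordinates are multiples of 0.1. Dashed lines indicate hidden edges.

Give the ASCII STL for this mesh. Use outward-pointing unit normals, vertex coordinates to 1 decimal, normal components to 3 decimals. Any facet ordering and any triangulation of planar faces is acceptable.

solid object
 facet normal 0.085 0.877 -0.473
  outer loop
   vertex 4.8 2.1 1.2
   vertex 1.1 3.7 3.5
   vertex 4.9 3.6 4.0
  endloop
 endfacet
 facet normal -0.578 -0.672 -0.463
  outer loop
   vertex 2.4 2.1 4.2
   vertex 1.1 3.7 3.5
   vertex 4.8 2.1 1.2
  endloop
 endfacet
 facet normal -0.532 -0.732 -0.426
  outer loop
   vertex 2.4 2.1 4.2
   vertex 4.8 2.1 1.2
   vertex 3.9 1.3 3.7
  endloop
 endfacet
 facet normal 0.077 -0.420 0.904
  outer loop
   vertex 4.8 3.4 4.6
   vertex 2.4 2.1 4.2
   vertex 3.9 1.3 3.7
  endloop
 endfacet
 facet normal 0.970 -0.226 0.086
  outer loop
   vertex 4.8 3.4 4.6
   vertex 4.8 2.1 1.2
   vertex 4.9 3.6 4.0
  endloop
 endfacet
 facet normal 0.877 -0.449 0.172
  outer loop
   vertex 4.8 3.4 4.6
   vertex 3.9 1.3 3.7
   vertex 4.8 2.1 1.2
  endloop
 endfacet
 facet normal -0.016 0.949 0.314
  outer loop
   vertex 4.8 3.4 4.6
   vertex 4.9 3.6 4.0
   vertex 1.1 3.7 3.5
  endloop
 endfacet
 facet normal -0.265 0.198 0.944
  outer loop
   vertex 4.8 3.4 4.6
   vertex 1.1 3.7 3.5
   vertex 2.4 2.1 4.2
  endloop
 endfacet
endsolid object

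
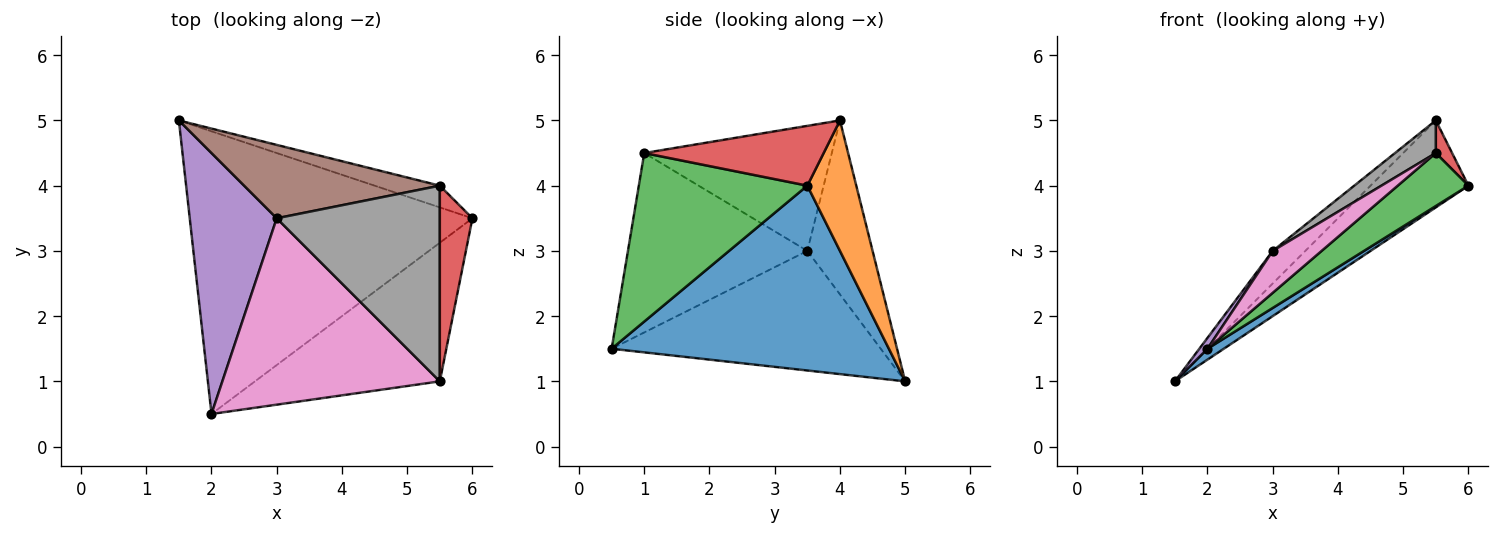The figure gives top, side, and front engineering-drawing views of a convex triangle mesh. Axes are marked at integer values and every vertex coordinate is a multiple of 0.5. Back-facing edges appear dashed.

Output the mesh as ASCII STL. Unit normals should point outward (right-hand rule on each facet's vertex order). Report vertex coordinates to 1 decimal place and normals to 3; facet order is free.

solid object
 facet normal 0.547 -0.032 -0.837
  outer loop
   vertex 2.0 0.5 1.5
   vertex 1.5 5.0 1.0
   vertex 6.0 3.5 4.0
  endloop
 endfacet
 facet normal 0.436 0.873 -0.218
  outer loop
   vertex 5.5 4.0 5.0
   vertex 6.0 3.5 4.0
   vertex 1.5 5.0 1.0
  endloop
 endfacet
 facet normal 0.648 -0.272 -0.711
  outer loop
   vertex 5.5 1.0 4.5
   vertex 2.0 0.5 1.5
   vertex 6.0 3.5 4.0
  endloop
 endfacet
 facet normal 0.875 -0.080 0.477
  outer loop
   vertex 5.5 1.0 4.5
   vertex 6.0 3.5 4.0
   vertex 5.5 4.0 5.0
  endloop
 endfacet
 facet normal -0.808 -0.024 0.588
  outer loop
   vertex 3.0 3.5 3.0
   vertex 1.5 5.0 1.0
   vertex 2.0 0.5 1.5
  endloop
 endfacet
 facet normal -0.630 0.315 0.709
  outer loop
   vertex 3.0 3.5 3.0
   vertex 5.5 4.0 5.0
   vertex 1.5 5.0 1.0
  endloop
 endfacet
 facet normal -0.627 -0.171 0.760
  outer loop
   vertex 3.0 3.5 3.0
   vertex 2.0 0.5 1.5
   vertex 5.5 1.0 4.5
  endloop
 endfacet
 facet normal -0.603 -0.131 0.787
  outer loop
   vertex 3.0 3.5 3.0
   vertex 5.5 1.0 4.5
   vertex 5.5 4.0 5.0
  endloop
 endfacet
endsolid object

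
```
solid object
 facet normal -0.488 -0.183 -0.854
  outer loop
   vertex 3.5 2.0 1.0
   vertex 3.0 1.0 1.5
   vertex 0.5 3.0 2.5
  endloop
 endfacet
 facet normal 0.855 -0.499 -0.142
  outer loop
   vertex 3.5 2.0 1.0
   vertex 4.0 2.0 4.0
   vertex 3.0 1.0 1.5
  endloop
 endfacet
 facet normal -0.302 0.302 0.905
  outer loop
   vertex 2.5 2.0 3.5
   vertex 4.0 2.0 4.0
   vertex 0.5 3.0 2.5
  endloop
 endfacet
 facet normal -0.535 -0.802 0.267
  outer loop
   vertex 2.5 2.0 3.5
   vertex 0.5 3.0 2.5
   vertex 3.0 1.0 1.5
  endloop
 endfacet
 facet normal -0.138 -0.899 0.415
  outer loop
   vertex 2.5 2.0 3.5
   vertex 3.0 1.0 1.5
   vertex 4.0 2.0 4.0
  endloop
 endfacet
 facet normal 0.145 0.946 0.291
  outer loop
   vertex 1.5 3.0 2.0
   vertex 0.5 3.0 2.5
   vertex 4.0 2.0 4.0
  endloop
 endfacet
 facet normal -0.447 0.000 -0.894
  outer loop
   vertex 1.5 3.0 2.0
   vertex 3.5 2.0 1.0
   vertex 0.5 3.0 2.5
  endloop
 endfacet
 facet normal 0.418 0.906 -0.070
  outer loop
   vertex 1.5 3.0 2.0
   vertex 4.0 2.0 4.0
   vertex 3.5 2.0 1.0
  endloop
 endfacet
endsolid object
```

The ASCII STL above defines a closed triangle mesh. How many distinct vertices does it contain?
6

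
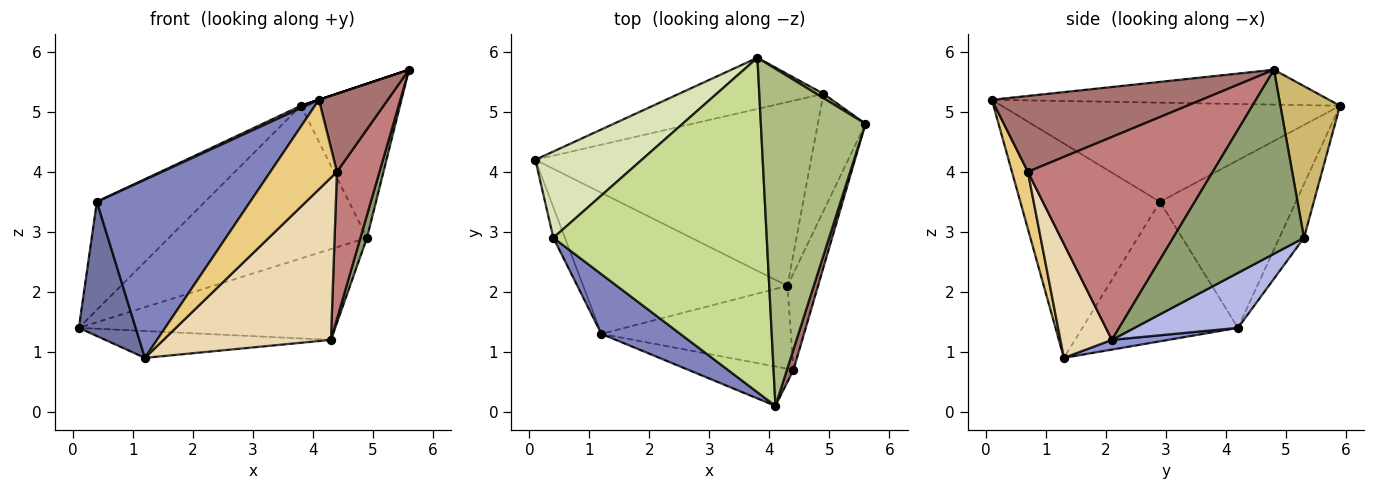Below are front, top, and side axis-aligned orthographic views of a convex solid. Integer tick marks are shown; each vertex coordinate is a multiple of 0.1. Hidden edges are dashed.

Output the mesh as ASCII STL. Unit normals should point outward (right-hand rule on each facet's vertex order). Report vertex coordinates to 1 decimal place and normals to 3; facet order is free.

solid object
 facet normal -0.937 -0.342 -0.078
  outer loop
   vertex 0.4 2.9 3.5
   vertex 0.1 4.2 1.4
   vertex 1.2 1.3 0.9
  endloop
 endfacet
 facet normal -0.654 -0.718 0.241
  outer loop
   vertex 0.4 2.9 3.5
   vertex 1.2 1.3 0.9
   vertex 4.1 0.1 5.2
  endloop
 endfacet
 facet normal 0.047 0.187 -0.981
  outer loop
   vertex 4.3 2.1 1.2
   vertex 1.2 1.3 0.9
   vertex 0.1 4.2 1.4
  endloop
 endfacet
 facet normal 0.176 0.436 -0.883
  outer loop
   vertex 4.3 2.1 1.2
   vertex 0.1 4.2 1.4
   vertex 4.9 5.3 2.9
  endloop
 endfacet
 facet normal 0.967 -0.048 -0.250
  outer loop
   vertex 4.3 2.1 1.2
   vertex 4.9 5.3 2.9
   vertex 5.6 4.8 5.7
  endloop
 endfacet
 facet normal -0.316 0.000 0.949
  outer loop
   vertex 3.8 5.9 5.1
   vertex 4.1 0.1 5.2
   vertex 5.6 4.8 5.7
  endloop
 endfacet
 facet normal -0.421 -0.006 0.907
  outer loop
   vertex 3.8 5.9 5.1
   vertex 0.4 2.9 3.5
   vertex 4.1 0.1 5.2
  endloop
 endfacet
 facet normal -0.701 0.557 0.445
  outer loop
   vertex 3.8 5.9 5.1
   vertex 0.1 4.2 1.4
   vertex 0.4 2.9 3.5
  endloop
 endfacet
 facet normal -0.117 0.942 -0.315
  outer loop
   vertex 3.8 5.9 5.1
   vertex 4.9 5.3 2.9
   vertex 0.1 4.2 1.4
  endloop
 endfacet
 facet normal 0.515 0.857 0.024
  outer loop
   vertex 3.8 5.9 5.1
   vertex 5.6 4.8 5.7
   vertex 4.9 5.3 2.9
  endloop
 endfacet
 facet normal 0.214 -0.894 -0.394
  outer loop
   vertex 4.4 0.7 4.0
   vertex 4.1 0.1 5.2
   vertex 1.2 1.3 0.9
  endloop
 endfacet
 facet normal 0.264 -0.859 -0.439
  outer loop
   vertex 4.4 0.7 4.0
   vertex 1.2 1.3 0.9
   vertex 4.3 2.1 1.2
  endloop
 endfacet
 facet normal 0.947 -0.311 0.081
  outer loop
   vertex 4.4 0.7 4.0
   vertex 5.6 4.8 5.7
   vertex 4.1 0.1 5.2
  endloop
 endfacet
 facet normal 0.964 -0.222 -0.145
  outer loop
   vertex 4.4 0.7 4.0
   vertex 4.3 2.1 1.2
   vertex 5.6 4.8 5.7
  endloop
 endfacet
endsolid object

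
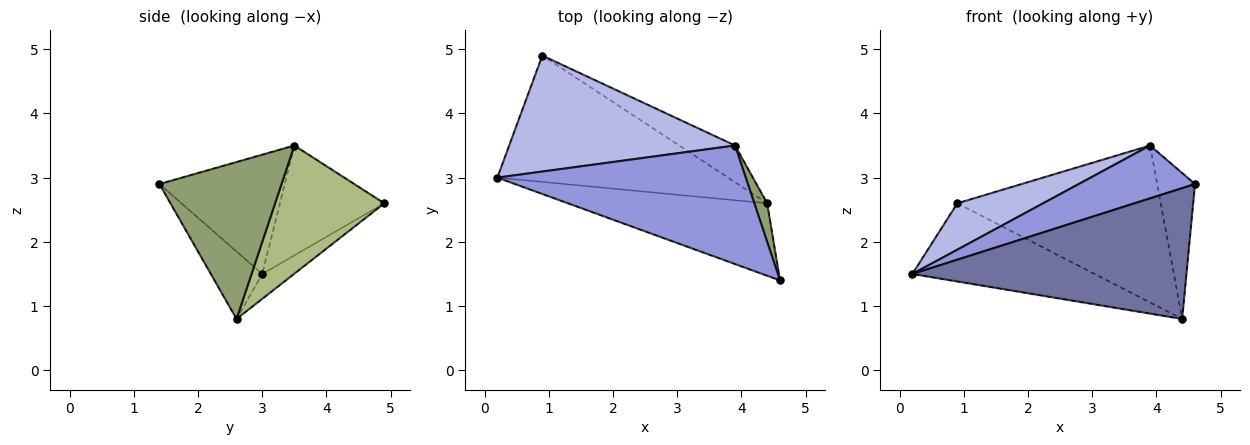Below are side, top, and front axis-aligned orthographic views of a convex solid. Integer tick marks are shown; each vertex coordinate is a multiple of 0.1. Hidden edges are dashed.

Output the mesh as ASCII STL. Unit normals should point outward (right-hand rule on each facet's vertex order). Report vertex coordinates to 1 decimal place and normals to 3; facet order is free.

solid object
 facet normal -0.162 -0.863 -0.478
  outer loop
   vertex 4.4 2.6 0.8
   vertex 4.6 1.4 2.9
   vertex 0.2 3.0 1.5
  endloop
 endfacet
 facet normal -0.091 0.524 -0.847
  outer loop
   vertex 4.4 2.6 0.8
   vertex 0.2 3.0 1.5
   vertex 0.9 4.9 2.6
  endloop
 endfacet
 facet normal -0.402 -0.373 0.836
  outer loop
   vertex 3.9 3.5 3.5
   vertex 0.2 3.0 1.5
   vertex 4.6 1.4 2.9
  endloop
 endfacet
 facet normal -0.412 -0.338 0.846
  outer loop
   vertex 3.9 3.5 3.5
   vertex 0.9 4.9 2.6
   vertex 0.2 3.0 1.5
  endloop
 endfacet
 facet normal 0.952 0.295 0.078
  outer loop
   vertex 3.9 3.5 3.5
   vertex 4.6 1.4 2.9
   vertex 4.4 2.6 0.8
  endloop
 endfacet
 facet normal 0.463 0.863 -0.202
  outer loop
   vertex 3.9 3.5 3.5
   vertex 4.4 2.6 0.8
   vertex 0.9 4.9 2.6
  endloop
 endfacet
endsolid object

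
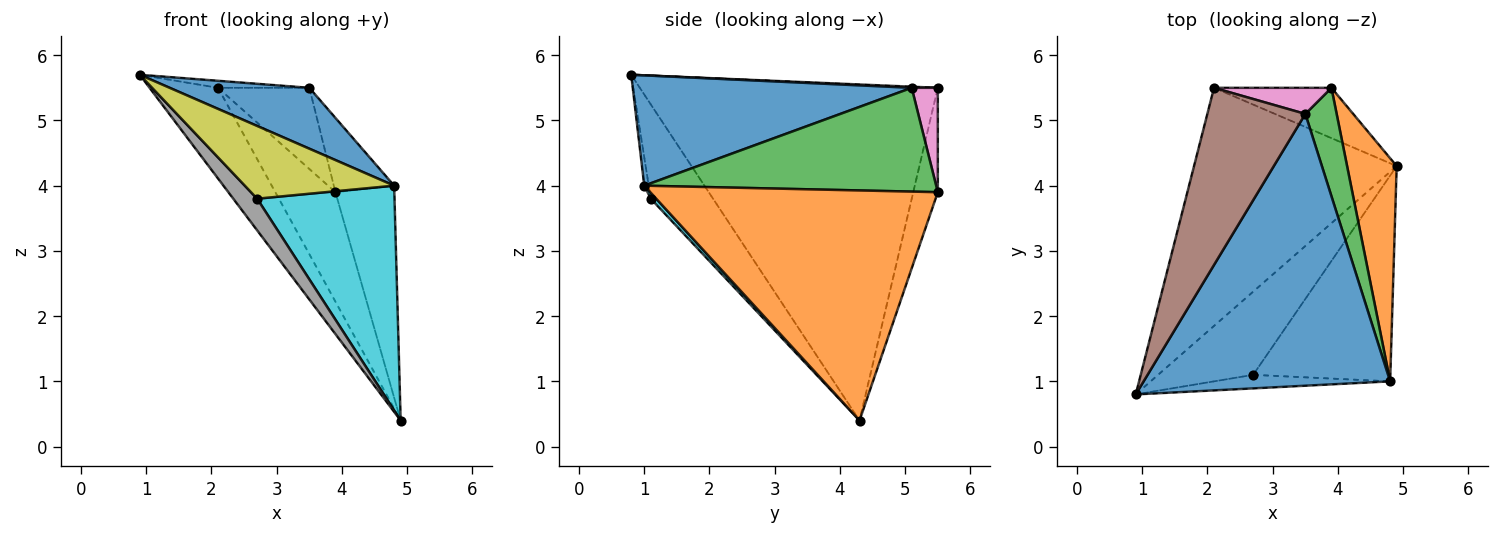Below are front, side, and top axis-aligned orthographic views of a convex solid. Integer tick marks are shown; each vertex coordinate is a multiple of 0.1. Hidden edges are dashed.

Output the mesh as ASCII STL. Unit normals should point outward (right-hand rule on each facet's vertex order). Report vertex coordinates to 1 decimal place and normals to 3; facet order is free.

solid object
 facet normal 0.400 -0.200 0.894
  outer loop
   vertex 4.8 1.0 4.0
   vertex 3.5 5.1 5.5
   vertex 0.9 0.8 5.7
  endloop
 endfacet
 facet normal 0.959 0.196 0.207
  outer loop
   vertex 4.8 1.0 4.0
   vertex 4.9 4.3 0.4
   vertex 3.9 5.5 3.9
  endloop
 endfacet
 facet normal 0.939 0.194 0.283
  outer loop
   vertex 4.8 1.0 4.0
   vertex 3.9 5.5 3.9
   vertex 3.5 5.1 5.5
  endloop
 endfacet
 facet normal -0.840 0.193 -0.507
  outer loop
   vertex 2.1 5.5 5.5
   vertex 4.9 4.3 0.4
   vertex 0.9 0.8 5.7
  endloop
 endfacet
 facet normal -0.348 0.852 -0.391
  outer loop
   vertex 2.1 5.5 5.5
   vertex 3.9 5.5 3.9
   vertex 4.9 4.3 0.4
  endloop
 endfacet
 facet normal 0.011 0.040 0.999
  outer loop
   vertex 2.1 5.5 5.5
   vertex 0.9 0.8 5.7
   vertex 3.5 5.1 5.5
  endloop
 endfacet
 facet normal 0.262 0.919 0.295
  outer loop
   vertex 2.1 5.5 5.5
   vertex 3.5 5.1 5.5
   vertex 3.9 5.5 3.9
  endloop
 endfacet
 facet normal -0.680 -0.261 -0.685
  outer loop
   vertex 2.7 1.1 3.8
   vertex 0.9 0.8 5.7
   vertex 4.9 4.3 0.4
  endloop
 endfacet
 facet normal -0.029 -0.983 -0.183
  outer loop
   vertex 2.7 1.1 3.8
   vertex 4.8 1.0 4.0
   vertex 0.9 0.8 5.7
  endloop
 endfacet
 facet normal 0.029 -0.737 -0.675
  outer loop
   vertex 2.7 1.1 3.8
   vertex 4.9 4.3 0.4
   vertex 4.8 1.0 4.0
  endloop
 endfacet
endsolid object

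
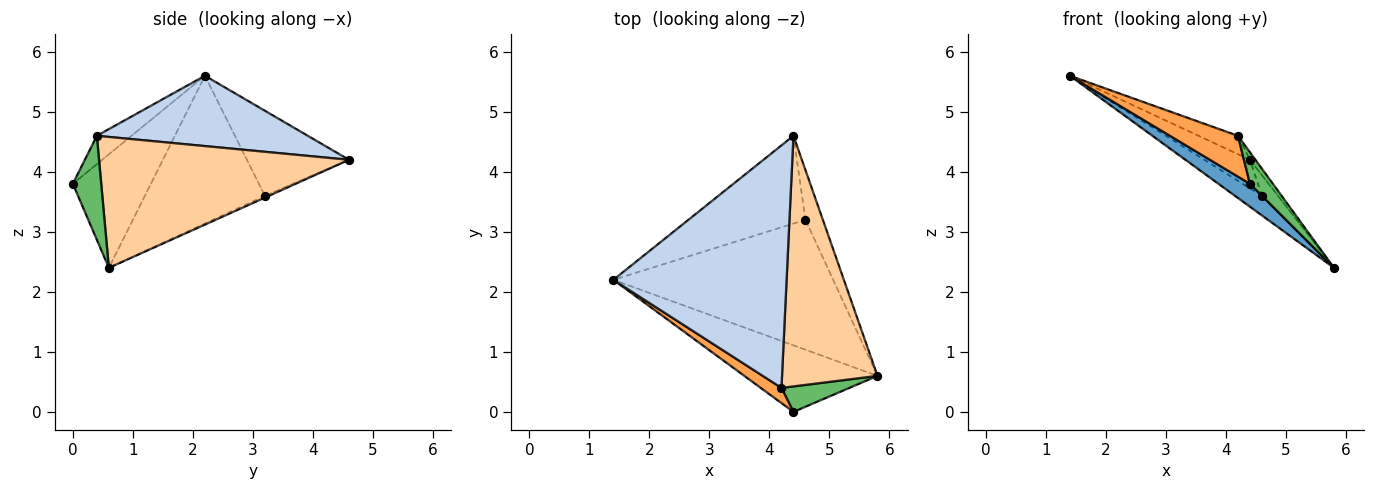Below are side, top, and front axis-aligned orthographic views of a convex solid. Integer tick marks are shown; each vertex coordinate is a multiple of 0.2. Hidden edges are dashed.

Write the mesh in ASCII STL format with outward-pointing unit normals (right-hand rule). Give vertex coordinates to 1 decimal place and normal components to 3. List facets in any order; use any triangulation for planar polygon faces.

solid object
 facet normal -0.628 -0.253 -0.736
  outer loop
   vertex 4.4 0.0 3.8
   vertex 1.4 2.2 5.6
   vertex 5.8 0.6 2.4
  endloop
 endfacet
 facet normal 0.375 0.070 0.924
  outer loop
   vertex 4.2 0.4 4.6
   vertex 4.4 4.6 4.2
   vertex 1.4 2.2 5.6
  endloop
 endfacet
 facet normal -0.431 -0.846 0.315
  outer loop
   vertex 4.2 0.4 4.6
   vertex 1.4 2.2 5.6
   vertex 4.4 0.0 3.8
  endloop
 endfacet
 facet normal 0.808 0.018 0.589
  outer loop
   vertex 4.2 0.4 4.6
   vertex 5.8 0.6 2.4
   vertex 4.4 4.6 4.2
  endloop
 endfacet
 facet normal 0.693 -0.560 0.453
  outer loop
   vertex 4.2 0.4 4.6
   vertex 4.4 0.0 3.8
   vertex 5.8 0.6 2.4
  endloop
 endfacet
 facet normal -0.554 0.125 -0.823
  outer loop
   vertex 4.6 3.2 3.6
   vertex 5.8 0.6 2.4
   vertex 1.4 2.2 5.6
  endloop
 endfacet
 facet normal -0.568 0.254 -0.782
  outer loop
   vertex 4.6 3.2 3.6
   vertex 1.4 2.2 5.6
   vertex 4.4 4.6 4.2
  endloop
 endfacet
 facet normal -0.095 0.381 -0.920
  outer loop
   vertex 4.6 3.2 3.6
   vertex 4.4 4.6 4.2
   vertex 5.8 0.6 2.4
  endloop
 endfacet
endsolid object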